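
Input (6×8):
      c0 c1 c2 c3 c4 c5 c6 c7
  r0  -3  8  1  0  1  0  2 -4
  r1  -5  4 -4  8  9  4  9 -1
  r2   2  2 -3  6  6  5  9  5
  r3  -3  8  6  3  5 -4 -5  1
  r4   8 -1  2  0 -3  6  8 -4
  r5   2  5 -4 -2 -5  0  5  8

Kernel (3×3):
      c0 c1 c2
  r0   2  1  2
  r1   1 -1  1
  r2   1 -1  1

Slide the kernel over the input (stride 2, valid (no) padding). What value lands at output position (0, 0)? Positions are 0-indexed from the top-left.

The receptive field on the input at this output position is [-3 8 1 / -5 4 -4 / 2 2 -3]. Elementwise product with the kernel and sum: -3·2 + 8·1 + 1·2 + -5·1 + 4·-1 + -4·1 + 2·1 + 2·-1 + -3·1.

-12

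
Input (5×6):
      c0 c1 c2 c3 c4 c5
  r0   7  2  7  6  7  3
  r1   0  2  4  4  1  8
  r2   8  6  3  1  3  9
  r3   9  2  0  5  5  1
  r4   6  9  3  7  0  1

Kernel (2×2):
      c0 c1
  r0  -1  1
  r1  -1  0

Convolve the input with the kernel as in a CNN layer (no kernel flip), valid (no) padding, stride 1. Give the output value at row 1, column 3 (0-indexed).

The receptive field on the input at this output position is [4 1 / 1 3]. Elementwise product with the kernel and sum: 4·-1 + 1·1 + 1·-1.

-4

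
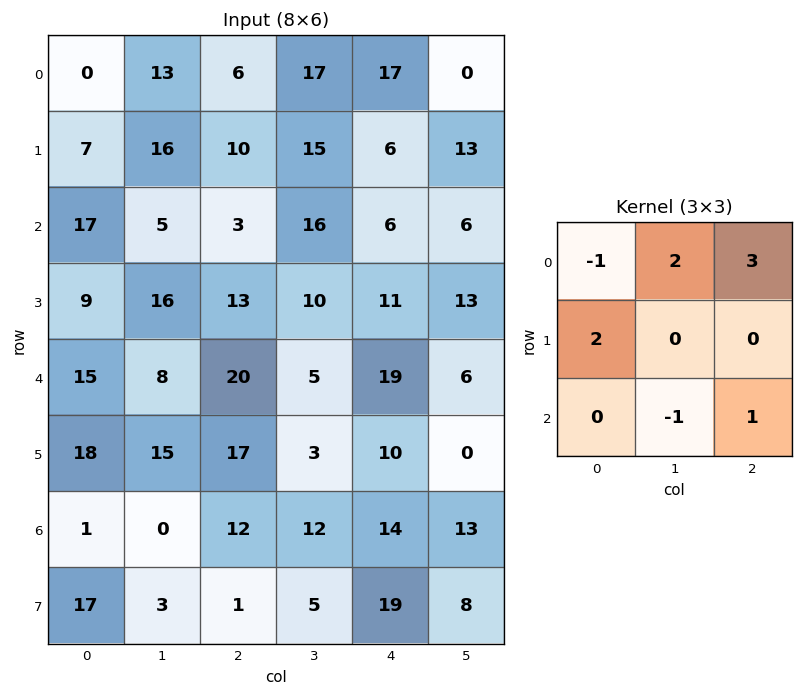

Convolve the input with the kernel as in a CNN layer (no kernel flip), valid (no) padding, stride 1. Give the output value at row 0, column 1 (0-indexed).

The receptive field on the input at this output position is [13 6 17 / 16 10 15 / 5 3 16]. Elementwise product with the kernel and sum: 13·-1 + 6·2 + 17·3 + 16·2 + 3·-1 + 16·1.

95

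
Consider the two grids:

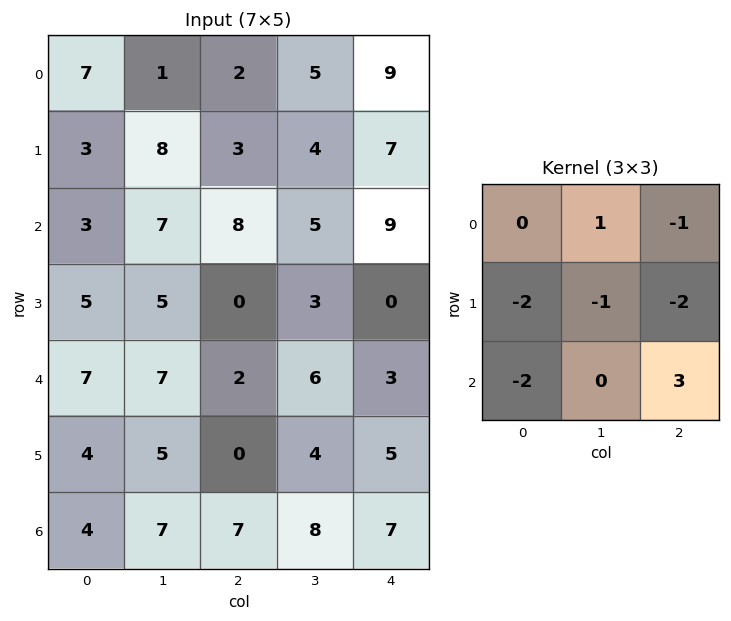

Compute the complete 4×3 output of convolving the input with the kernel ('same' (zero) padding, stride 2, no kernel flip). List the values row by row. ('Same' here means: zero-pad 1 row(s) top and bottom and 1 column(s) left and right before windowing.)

Output[0,0]: The receptive field on the zero-padded input at this output position is [0 0 0 / 0 7 1 / 0 3 8]. Elementwise product with the kernel and sum: 0·1 + 0·-1 + 0·-2 + 7·-1 + 1·-2 + 0·-2 + 8·3.
Output[0,1]: The receptive field on the zero-padded input at this output position is [0 0 0 / 1 2 5 / 8 3 4]. Elementwise product with the kernel and sum: 0·1 + 0·-1 + 1·-2 + 2·-1 + 5·-2 + 8·-2 + 4·3.

15 -18 -27
-7 -34 -18
-6 -29 -23
-19 -41 -18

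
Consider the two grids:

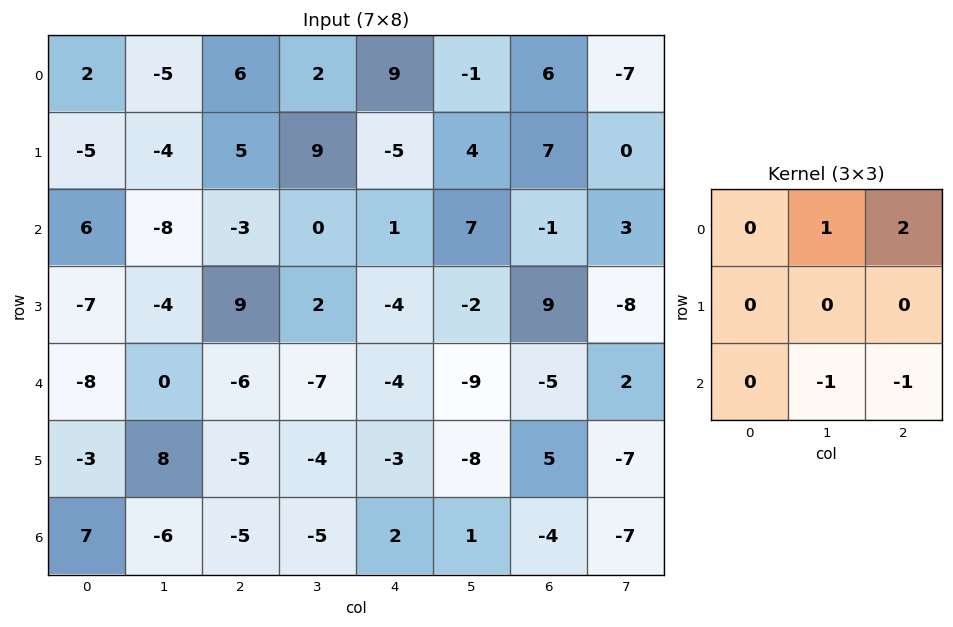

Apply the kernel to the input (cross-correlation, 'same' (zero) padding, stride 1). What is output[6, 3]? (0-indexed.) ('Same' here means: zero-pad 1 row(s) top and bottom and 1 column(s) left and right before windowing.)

The receptive field on the zero-padded input at this output position is [-5 -4 -3 / -5 -5 2 / 0 0 0]. Elementwise product with the kernel and sum: -4·1 + -3·2 + 0·-1 + 0·-1.

-10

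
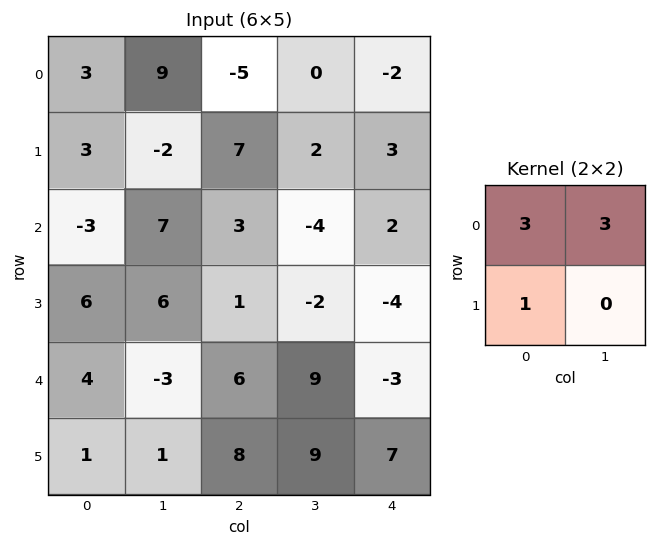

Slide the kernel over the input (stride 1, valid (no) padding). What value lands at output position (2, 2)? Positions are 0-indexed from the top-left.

The receptive field on the input at this output position is [3 -4 / 1 -2]. Elementwise product with the kernel and sum: 3·3 + -4·3 + 1·1.

-2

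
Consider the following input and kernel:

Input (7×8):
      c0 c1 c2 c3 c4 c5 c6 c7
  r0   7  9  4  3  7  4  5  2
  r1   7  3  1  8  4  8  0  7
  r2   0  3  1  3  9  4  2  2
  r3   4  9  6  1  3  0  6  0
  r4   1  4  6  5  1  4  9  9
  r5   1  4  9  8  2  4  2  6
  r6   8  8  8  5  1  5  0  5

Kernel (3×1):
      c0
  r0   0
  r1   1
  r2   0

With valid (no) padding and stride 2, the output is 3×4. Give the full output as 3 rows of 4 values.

Output[0,0]: The receptive field on the input at this output position is [7 / 7 / 0]. Elementwise product with the kernel and sum: 7·1.
Output[0,1]: The receptive field on the input at this output position is [4 / 1 / 1]. Elementwise product with the kernel and sum: 1·1.

7 1 4 0
4 6 3 6
1 9 2 2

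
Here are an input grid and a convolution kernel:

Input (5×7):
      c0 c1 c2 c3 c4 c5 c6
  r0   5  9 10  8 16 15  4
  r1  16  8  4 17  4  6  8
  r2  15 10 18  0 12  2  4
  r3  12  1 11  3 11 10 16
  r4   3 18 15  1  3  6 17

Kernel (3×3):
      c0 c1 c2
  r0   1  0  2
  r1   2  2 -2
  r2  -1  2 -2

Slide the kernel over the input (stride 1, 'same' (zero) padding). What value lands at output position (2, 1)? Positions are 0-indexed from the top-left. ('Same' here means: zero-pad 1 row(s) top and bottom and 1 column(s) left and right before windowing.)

The receptive field on the zero-padded input at this output position is [16 8 4 / 15 10 18 / 12 1 11]. Elementwise product with the kernel and sum: 16·1 + 4·2 + 15·2 + 10·2 + 18·-2 + 12·-1 + 1·2 + 11·-2.

6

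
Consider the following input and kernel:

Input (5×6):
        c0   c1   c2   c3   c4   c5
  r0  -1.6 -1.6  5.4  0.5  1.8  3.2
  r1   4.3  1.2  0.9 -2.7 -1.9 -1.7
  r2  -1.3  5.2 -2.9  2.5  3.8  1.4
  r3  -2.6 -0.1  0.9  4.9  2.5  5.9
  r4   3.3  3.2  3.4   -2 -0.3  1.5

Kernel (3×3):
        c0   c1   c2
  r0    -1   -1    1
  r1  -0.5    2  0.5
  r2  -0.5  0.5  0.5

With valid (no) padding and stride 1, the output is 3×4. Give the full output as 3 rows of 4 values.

11.1 -6.25 -6.3 -1.05
6.7 -9 11.5 11.7
-3.6 3.6 11.95 2.2

Output[0,0]: The receptive field on the input at this output position is [-1.6 -1.6 5.4 / 4.3 1.2 0.9 / -1.3 5.2 -2.9]. Elementwise product with the kernel and sum: -1.6·-1 + -1.6·-1 + 5.4·1 + 4.3·-0.5 + 1.2·2 + 0.9·0.5 + -1.3·-0.5 + 5.2·0.5 + -2.9·0.5.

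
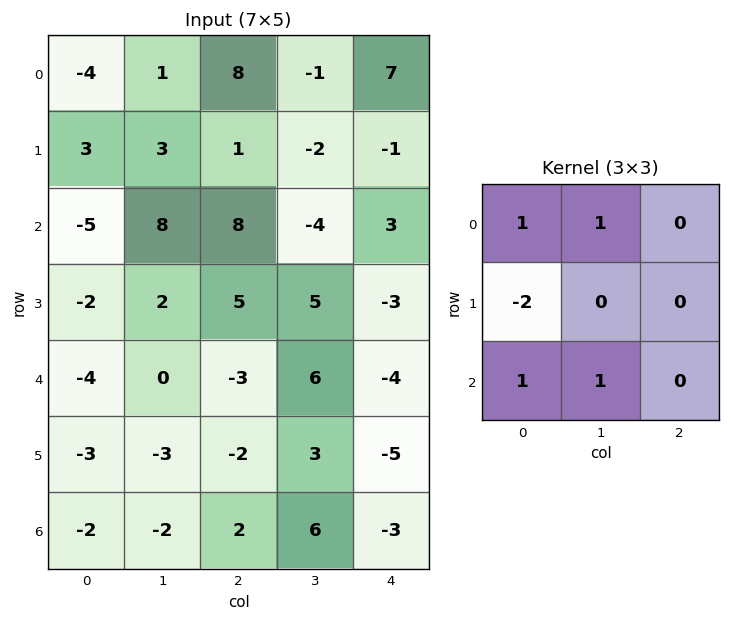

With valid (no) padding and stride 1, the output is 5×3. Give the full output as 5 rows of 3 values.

Output[0,0]: The receptive field on the input at this output position is [-4 1 8 / 3 3 1 / -5 8 8]. Elementwise product with the kernel and sum: -4·1 + 1·1 + 3·-2 + -5·1 + 8·1.

-6 19 9
16 -5 -7
3 9 -3
2 2 17
-2 3 15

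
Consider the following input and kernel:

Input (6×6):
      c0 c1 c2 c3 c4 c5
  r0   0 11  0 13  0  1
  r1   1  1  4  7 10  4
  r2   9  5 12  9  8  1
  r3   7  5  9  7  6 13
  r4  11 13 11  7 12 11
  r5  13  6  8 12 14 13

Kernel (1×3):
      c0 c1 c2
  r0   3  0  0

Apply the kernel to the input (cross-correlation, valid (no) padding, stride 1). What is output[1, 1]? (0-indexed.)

The receptive field on the input at this output position is [1 4 7]. Elementwise product with the kernel and sum: 1·3.

3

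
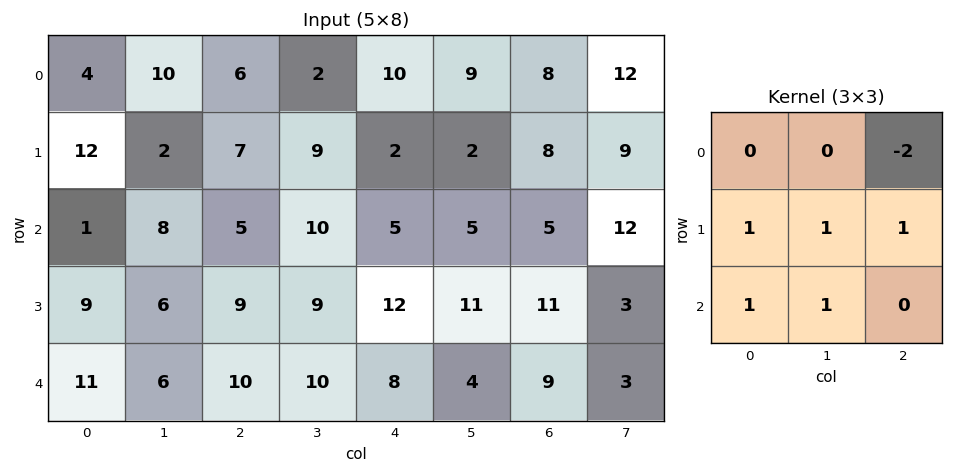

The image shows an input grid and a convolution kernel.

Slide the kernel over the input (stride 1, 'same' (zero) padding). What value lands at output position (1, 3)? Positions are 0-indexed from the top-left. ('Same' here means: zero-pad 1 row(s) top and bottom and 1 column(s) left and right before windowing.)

13

The receptive field on the zero-padded input at this output position is [6 2 10 / 7 9 2 / 5 10 5]. Elementwise product with the kernel and sum: 10·-2 + 7·1 + 9·1 + 2·1 + 5·1 + 10·1.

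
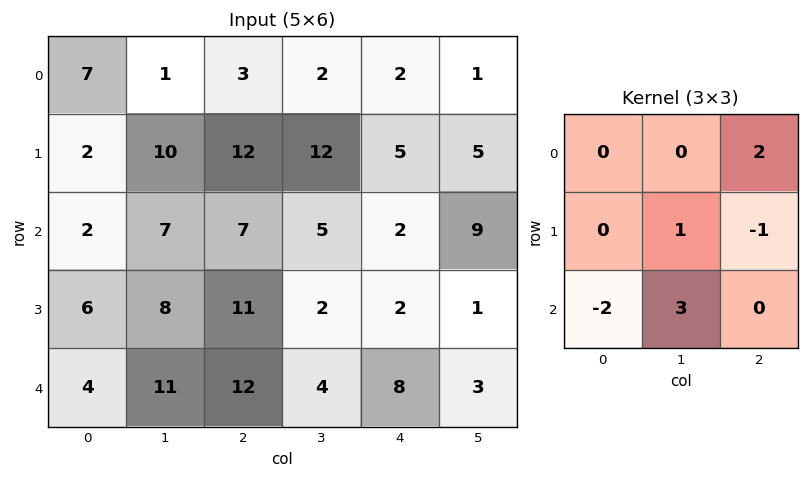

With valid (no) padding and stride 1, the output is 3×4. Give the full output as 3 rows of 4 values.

21 11 12 -2
36 43 -3 5
36 33 -8 35

Output[0,0]: The receptive field on the input at this output position is [7 1 3 / 2 10 12 / 2 7 7]. Elementwise product with the kernel and sum: 3·2 + 10·1 + 12·-1 + 2·-2 + 7·3.
Output[0,1]: The receptive field on the input at this output position is [1 3 2 / 10 12 12 / 7 7 5]. Elementwise product with the kernel and sum: 2·2 + 12·1 + 12·-1 + 7·-2 + 7·3.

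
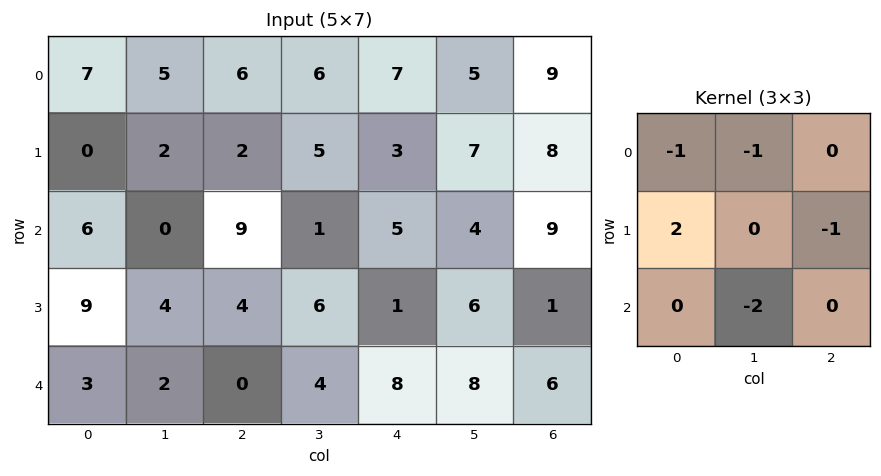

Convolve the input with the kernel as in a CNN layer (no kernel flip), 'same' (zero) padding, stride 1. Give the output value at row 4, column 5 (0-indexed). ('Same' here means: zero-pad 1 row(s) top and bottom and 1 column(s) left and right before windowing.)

3

The receptive field on the zero-padded input at this output position is [1 6 1 / 8 8 6 / 0 0 0]. Elementwise product with the kernel and sum: 1·-1 + 6·-1 + 8·2 + 6·-1 + 0·-2.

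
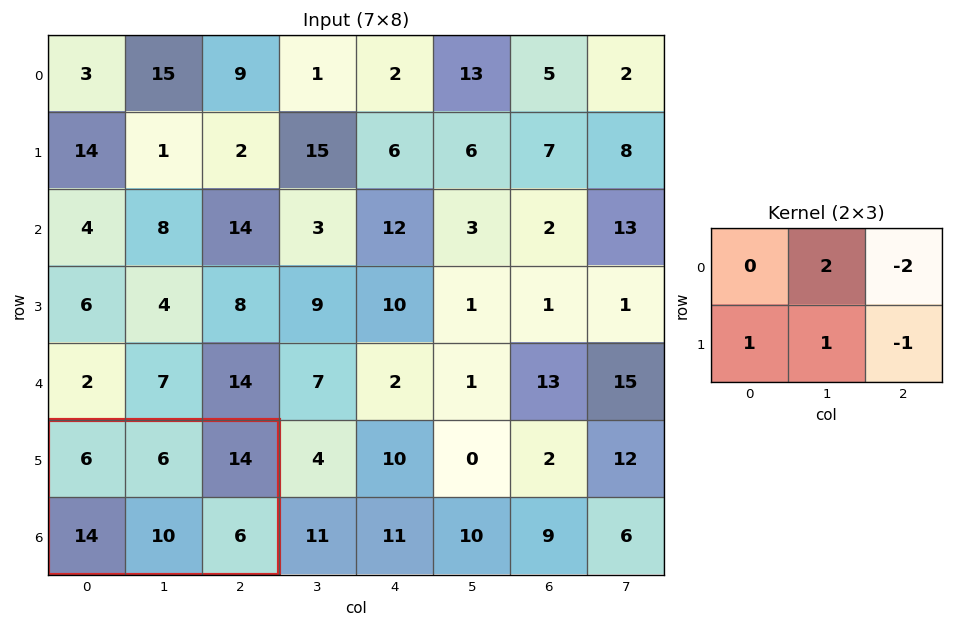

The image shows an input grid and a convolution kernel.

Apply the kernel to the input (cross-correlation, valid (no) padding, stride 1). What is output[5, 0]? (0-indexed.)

2

The receptive field on the input at this output position is [6 6 14 / 14 10 6]. Elementwise product with the kernel and sum: 6·2 + 14·-2 + 14·1 + 10·1 + 6·-1.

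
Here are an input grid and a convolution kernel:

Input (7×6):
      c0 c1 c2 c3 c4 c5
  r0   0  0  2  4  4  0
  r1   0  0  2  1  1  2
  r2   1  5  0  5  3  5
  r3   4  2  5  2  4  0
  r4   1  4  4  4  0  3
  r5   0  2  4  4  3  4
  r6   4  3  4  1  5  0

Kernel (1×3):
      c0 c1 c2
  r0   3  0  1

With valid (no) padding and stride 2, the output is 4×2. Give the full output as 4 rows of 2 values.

Output[0,0]: The receptive field on the input at this output position is [0 0 2]. Elementwise product with the kernel and sum: 0·3 + 2·1.
Output[0,1]: The receptive field on the input at this output position is [2 4 4]. Elementwise product with the kernel and sum: 2·3 + 4·1.

2 10
3 3
7 12
16 17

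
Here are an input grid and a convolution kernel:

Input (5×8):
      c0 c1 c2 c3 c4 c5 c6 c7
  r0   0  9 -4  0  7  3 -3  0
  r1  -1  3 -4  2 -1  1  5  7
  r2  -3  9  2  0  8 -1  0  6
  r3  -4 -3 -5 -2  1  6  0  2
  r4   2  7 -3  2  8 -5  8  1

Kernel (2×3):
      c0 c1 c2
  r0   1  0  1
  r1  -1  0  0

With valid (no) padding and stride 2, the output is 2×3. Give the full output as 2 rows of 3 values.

Output[0,0]: The receptive field on the input at this output position is [0 9 -4 / -1 3 -4]. Elementwise product with the kernel and sum: 0·1 + -4·1 + -1·-1.

-3 7 5
3 15 7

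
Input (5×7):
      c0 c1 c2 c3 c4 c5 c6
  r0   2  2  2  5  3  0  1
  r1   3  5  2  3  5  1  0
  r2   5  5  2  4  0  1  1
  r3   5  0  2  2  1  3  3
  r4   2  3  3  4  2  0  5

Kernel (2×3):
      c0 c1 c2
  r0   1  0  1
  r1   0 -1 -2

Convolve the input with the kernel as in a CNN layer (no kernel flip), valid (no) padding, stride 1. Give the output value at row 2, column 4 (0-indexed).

The receptive field on the input at this output position is [0 1 1 / 1 3 3]. Elementwise product with the kernel and sum: 0·1 + 1·1 + 3·-1 + 3·-2.

-8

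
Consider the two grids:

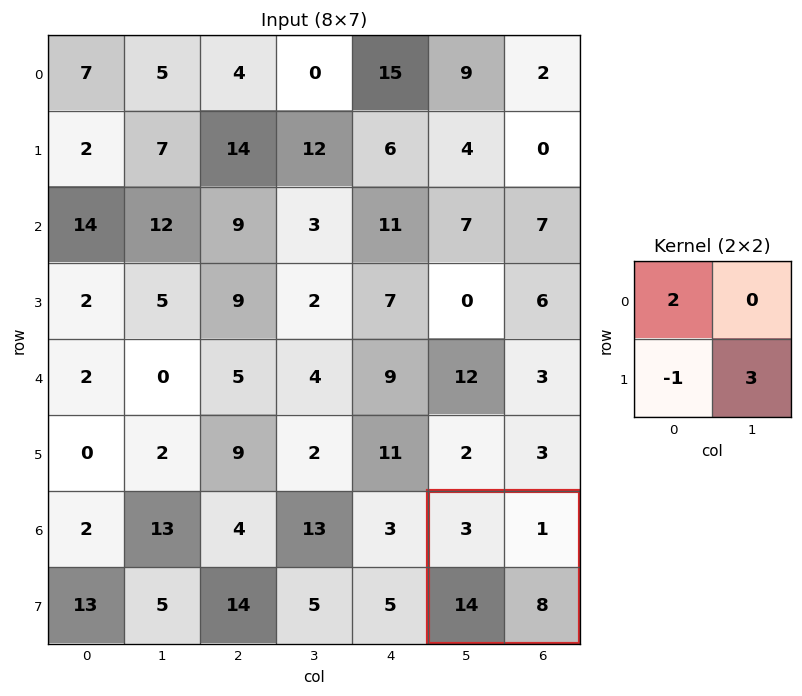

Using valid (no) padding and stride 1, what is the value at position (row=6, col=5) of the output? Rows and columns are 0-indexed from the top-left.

16

The receptive field on the input at this output position is [3 1 / 14 8]. Elementwise product with the kernel and sum: 3·2 + 14·-1 + 8·3.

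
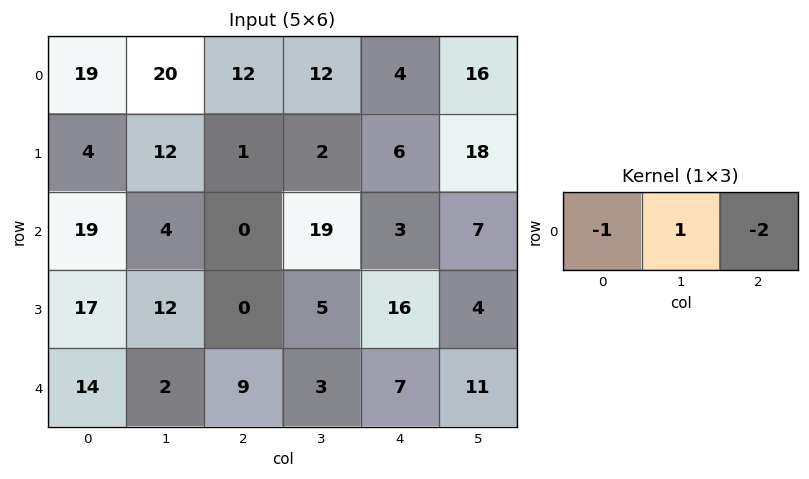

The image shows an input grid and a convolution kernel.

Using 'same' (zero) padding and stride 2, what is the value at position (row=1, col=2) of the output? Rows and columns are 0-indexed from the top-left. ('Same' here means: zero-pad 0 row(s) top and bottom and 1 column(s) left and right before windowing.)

-30

The receptive field on the zero-padded input at this output position is [19 3 7]. Elementwise product with the kernel and sum: 19·-1 + 3·1 + 7·-2.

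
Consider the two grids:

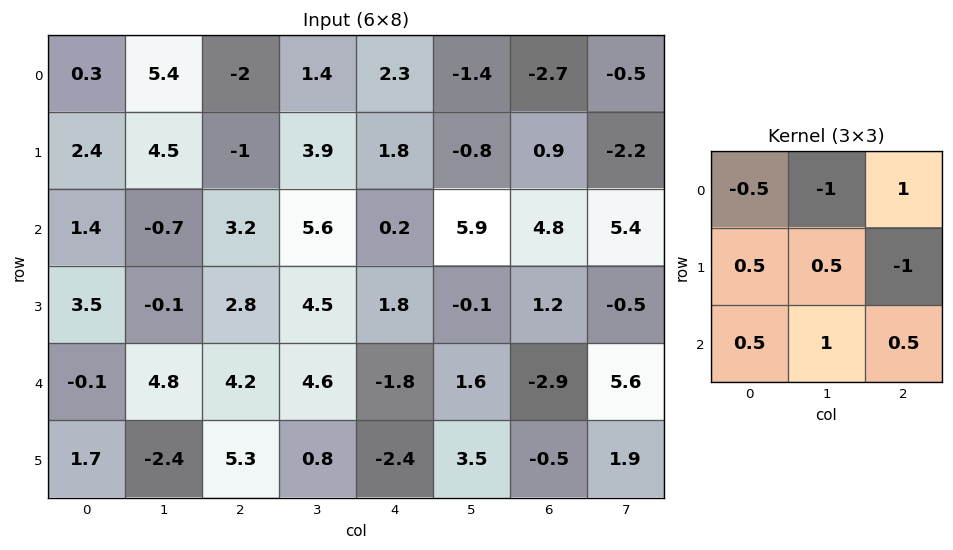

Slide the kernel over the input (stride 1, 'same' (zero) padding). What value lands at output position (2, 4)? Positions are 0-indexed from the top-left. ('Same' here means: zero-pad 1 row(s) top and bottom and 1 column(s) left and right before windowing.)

-3.55

The receptive field on the zero-padded input at this output position is [3.9 1.8 -0.8 / 5.6 0.2 5.9 / 4.5 1.8 -0.1]. Elementwise product with the kernel and sum: 3.9·-0.5 + 1.8·-1 + -0.8·1 + 5.6·0.5 + 0.2·0.5 + 5.9·-1 + 4.5·0.5 + 1.8·1 + -0.1·0.5.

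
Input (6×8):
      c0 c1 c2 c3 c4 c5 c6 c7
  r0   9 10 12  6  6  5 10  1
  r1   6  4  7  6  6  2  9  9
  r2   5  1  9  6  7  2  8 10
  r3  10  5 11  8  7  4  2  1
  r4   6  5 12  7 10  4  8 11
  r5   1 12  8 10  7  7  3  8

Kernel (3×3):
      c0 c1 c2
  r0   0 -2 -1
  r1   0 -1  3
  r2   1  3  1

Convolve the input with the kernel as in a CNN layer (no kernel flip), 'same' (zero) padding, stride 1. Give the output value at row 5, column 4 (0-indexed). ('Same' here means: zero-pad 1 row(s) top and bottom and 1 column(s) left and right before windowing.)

-10

The receptive field on the zero-padded input at this output position is [7 10 4 / 10 7 7 / 0 0 0]. Elementwise product with the kernel and sum: 10·-2 + 4·-1 + 7·-1 + 7·3 + 0·1 + 0·3 + 0·1.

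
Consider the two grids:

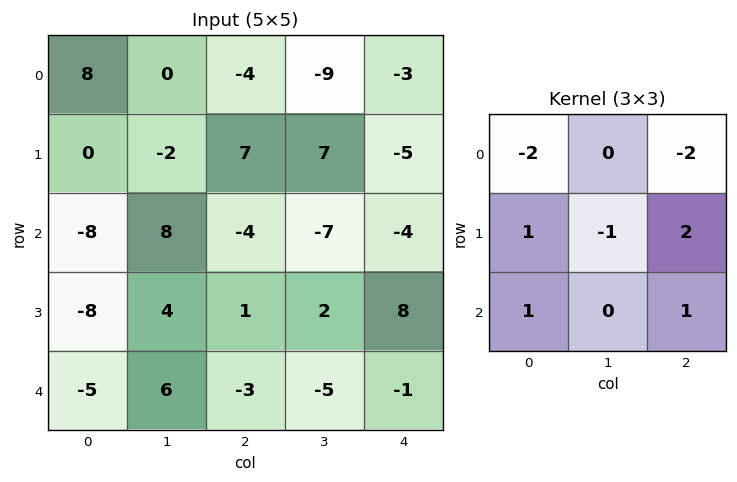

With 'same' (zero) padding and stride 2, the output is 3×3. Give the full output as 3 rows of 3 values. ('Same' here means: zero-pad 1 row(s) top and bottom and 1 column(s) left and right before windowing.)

Output[0,0]: The receptive field on the zero-padded input at this output position is [0 0 0 / 0 8 0 / 0 0 -2]. Elementwise product with the kernel and sum: 0·-2 + 0·-2 + 0·1 + 8·-1 + 0·2 + 0·1 + -2·1.

-10 -9 1
32 -6 -15
9 -13 -8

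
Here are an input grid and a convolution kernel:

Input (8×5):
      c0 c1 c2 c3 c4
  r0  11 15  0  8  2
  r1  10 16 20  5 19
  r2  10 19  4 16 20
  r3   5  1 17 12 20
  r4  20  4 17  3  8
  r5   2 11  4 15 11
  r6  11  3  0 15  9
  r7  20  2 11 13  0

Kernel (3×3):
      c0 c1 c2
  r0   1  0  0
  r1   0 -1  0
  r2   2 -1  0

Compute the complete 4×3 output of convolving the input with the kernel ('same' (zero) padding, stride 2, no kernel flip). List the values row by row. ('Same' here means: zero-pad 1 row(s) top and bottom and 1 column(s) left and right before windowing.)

Output[0,0]: The receptive field on the zero-padded input at this output position is [0 0 0 / 0 11 15 / 0 10 16]. Elementwise product with the kernel and sum: 0·1 + 11·-1 + 0·2 + 10·-1.
Output[0,1]: The receptive field on the zero-padded input at this output position is [0 0 0 / 15 0 8 / 16 20 5]. Elementwise product with the kernel and sum: 0·1 + 0·-1 + 16·2 + 20·-1.

-21 12 -11
-15 -3 -11
-22 2 23
-31 4 32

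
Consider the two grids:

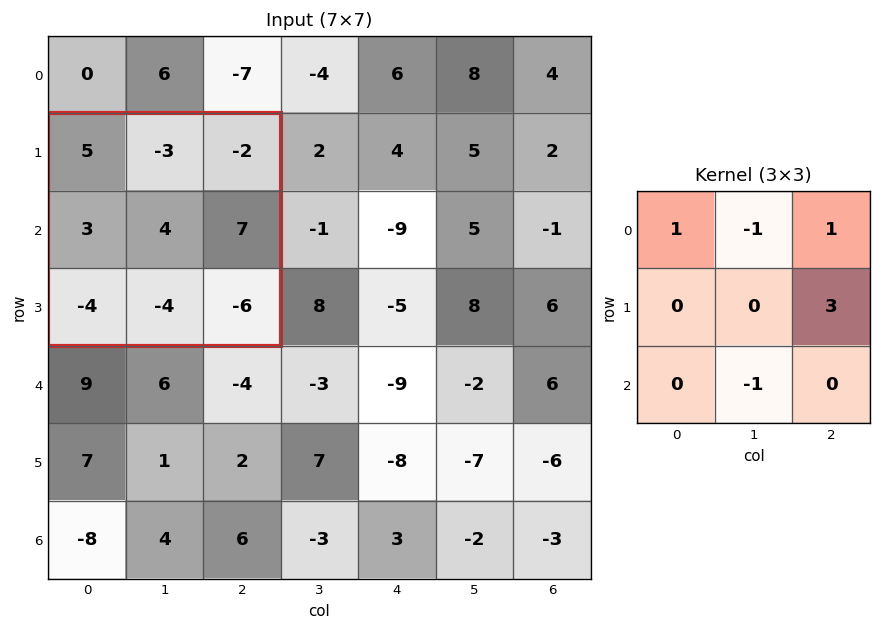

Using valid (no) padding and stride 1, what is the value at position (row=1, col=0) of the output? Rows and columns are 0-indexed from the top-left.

The receptive field on the input at this output position is [5 -3 -2 / 3 4 7 / -4 -4 -6]. Elementwise product with the kernel and sum: 5·1 + -3·-1 + -2·1 + 7·3 + -4·-1.

31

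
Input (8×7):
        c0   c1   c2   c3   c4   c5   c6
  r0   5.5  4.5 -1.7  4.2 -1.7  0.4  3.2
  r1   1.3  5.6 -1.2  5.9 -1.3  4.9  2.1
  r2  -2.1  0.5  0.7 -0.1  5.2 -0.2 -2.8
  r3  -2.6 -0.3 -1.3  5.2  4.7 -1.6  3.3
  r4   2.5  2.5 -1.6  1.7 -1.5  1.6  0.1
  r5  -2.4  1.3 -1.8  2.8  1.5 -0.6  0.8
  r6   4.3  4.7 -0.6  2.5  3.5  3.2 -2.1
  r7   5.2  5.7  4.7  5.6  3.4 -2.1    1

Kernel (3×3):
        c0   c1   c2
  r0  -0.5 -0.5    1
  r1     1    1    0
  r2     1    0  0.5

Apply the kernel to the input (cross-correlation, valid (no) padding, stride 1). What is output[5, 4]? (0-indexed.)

The receptive field on the input at this output position is [1.5 -0.6 0.8 / 3.5 3.2 -2.1 / 3.4 -2.1 1]. Elementwise product with the kernel and sum: 1.5·-0.5 + -0.6·-0.5 + 0.8·1 + 3.5·1 + 3.2·1 + 3.4·1 + 1·0.5.

10.95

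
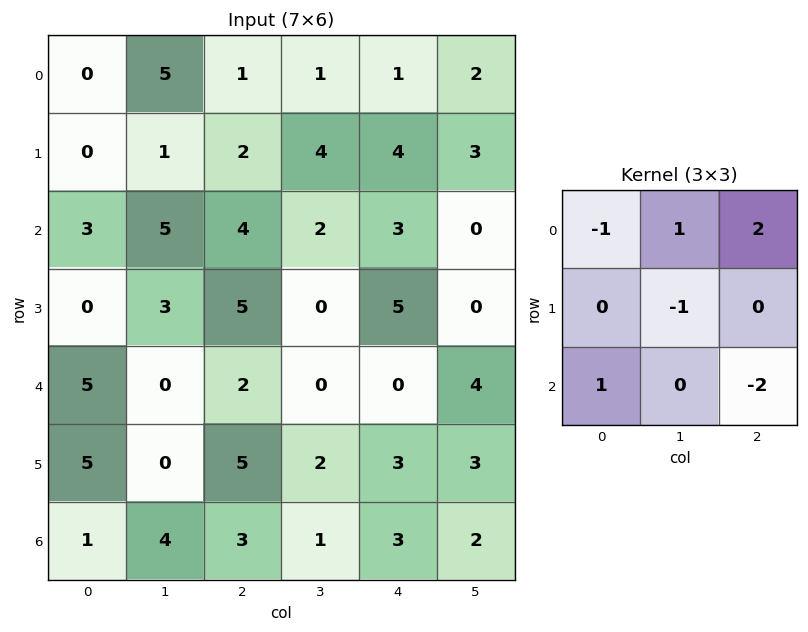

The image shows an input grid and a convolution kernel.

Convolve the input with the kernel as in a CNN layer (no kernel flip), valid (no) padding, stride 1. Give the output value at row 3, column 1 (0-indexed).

-4

The receptive field on the input at this output position is [3 5 0 / 0 2 0 / 0 5 2]. Elementwise product with the kernel and sum: 3·-1 + 5·1 + 0·2 + 2·-1 + 0·1 + 2·-2.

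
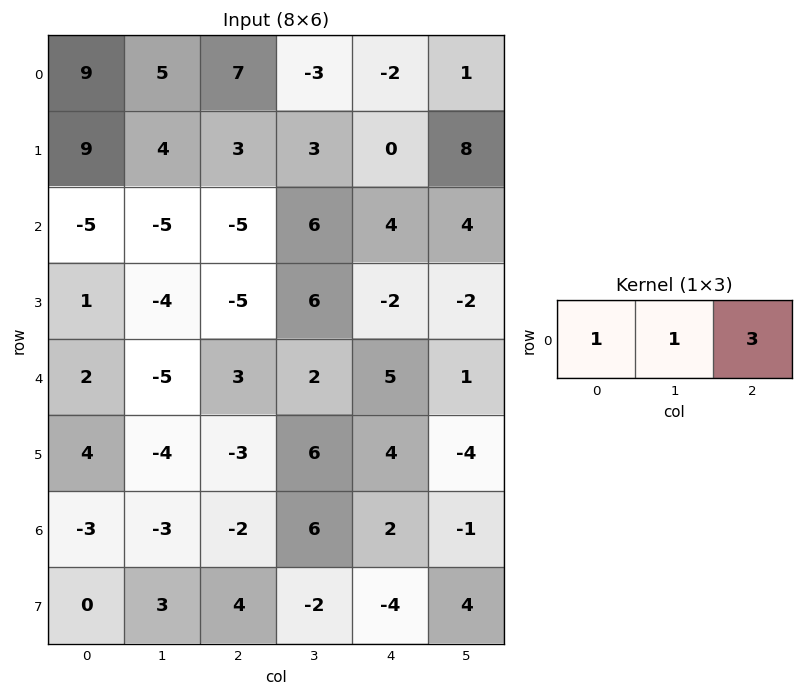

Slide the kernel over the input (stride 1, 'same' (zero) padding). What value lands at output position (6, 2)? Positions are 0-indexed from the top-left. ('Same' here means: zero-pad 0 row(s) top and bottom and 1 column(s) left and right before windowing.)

13

The receptive field on the zero-padded input at this output position is [-3 -2 6]. Elementwise product with the kernel and sum: -3·1 + -2·1 + 6·3.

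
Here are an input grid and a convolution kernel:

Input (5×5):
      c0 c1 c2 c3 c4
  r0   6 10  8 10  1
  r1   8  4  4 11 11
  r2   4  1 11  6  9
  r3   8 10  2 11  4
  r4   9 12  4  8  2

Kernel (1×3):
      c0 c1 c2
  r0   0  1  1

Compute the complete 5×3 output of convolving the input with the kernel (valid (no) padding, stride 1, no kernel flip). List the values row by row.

18 18 11
8 15 22
12 17 15
12 13 15
16 12 10

Output[0,0]: The receptive field on the input at this output position is [6 10 8]. Elementwise product with the kernel and sum: 10·1 + 8·1.
Output[0,1]: The receptive field on the input at this output position is [10 8 10]. Elementwise product with the kernel and sum: 8·1 + 10·1.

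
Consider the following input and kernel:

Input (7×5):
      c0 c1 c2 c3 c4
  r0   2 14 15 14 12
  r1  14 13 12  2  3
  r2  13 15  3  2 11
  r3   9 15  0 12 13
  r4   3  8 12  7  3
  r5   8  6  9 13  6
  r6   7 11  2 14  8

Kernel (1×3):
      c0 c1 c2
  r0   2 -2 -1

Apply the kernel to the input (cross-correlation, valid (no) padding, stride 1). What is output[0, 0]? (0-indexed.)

-39

The receptive field on the input at this output position is [2 14 15]. Elementwise product with the kernel and sum: 2·2 + 14·-2 + 15·-1.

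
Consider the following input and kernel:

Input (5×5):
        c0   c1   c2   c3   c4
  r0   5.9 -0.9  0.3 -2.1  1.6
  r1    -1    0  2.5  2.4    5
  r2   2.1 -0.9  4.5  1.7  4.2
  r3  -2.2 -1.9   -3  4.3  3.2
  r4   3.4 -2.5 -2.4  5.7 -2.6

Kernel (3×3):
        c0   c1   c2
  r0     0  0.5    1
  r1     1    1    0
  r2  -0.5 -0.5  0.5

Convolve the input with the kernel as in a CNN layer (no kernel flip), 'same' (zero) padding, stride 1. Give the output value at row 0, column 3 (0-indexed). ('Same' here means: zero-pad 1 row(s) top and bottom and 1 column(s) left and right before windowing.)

The receptive field on the zero-padded input at this output position is [0 0 0 / 0.3 -2.1 1.6 / 2.5 2.4 5]. Elementwise product with the kernel and sum: 0·0.5 + 0·1 + 0.3·1 + -2.1·1 + 2.5·-0.5 + 2.4·-0.5 + 5·0.5.

-1.75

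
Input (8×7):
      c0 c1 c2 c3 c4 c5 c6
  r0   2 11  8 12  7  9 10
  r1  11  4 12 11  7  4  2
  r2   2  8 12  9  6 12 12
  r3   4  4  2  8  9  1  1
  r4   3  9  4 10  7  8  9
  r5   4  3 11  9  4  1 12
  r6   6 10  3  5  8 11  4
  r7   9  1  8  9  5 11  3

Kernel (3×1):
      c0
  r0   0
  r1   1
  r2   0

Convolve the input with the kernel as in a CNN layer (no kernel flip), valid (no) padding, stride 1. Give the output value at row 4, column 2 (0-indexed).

11

The receptive field on the input at this output position is [4 / 11 / 3]. Elementwise product with the kernel and sum: 11·1.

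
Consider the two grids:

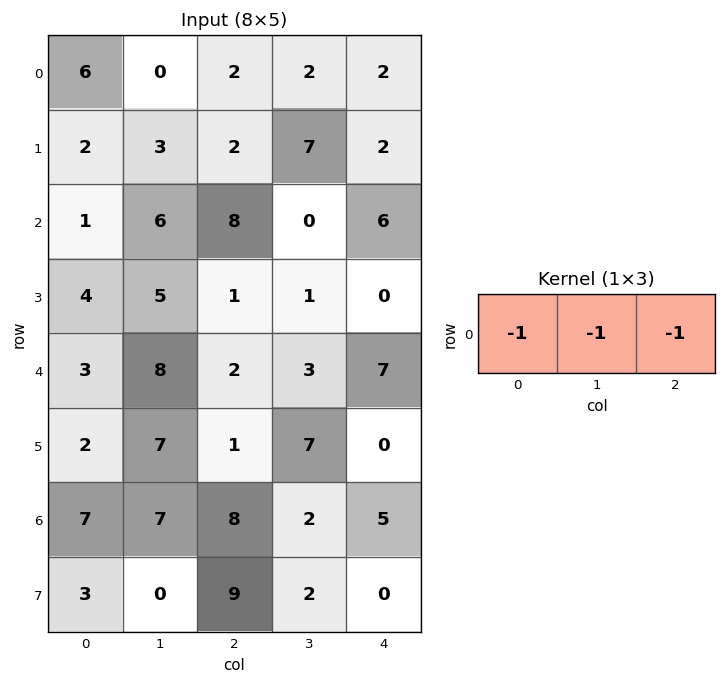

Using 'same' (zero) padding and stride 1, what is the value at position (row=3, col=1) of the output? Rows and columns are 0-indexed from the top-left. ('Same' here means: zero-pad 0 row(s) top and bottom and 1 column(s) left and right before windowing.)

-10

The receptive field on the zero-padded input at this output position is [4 5 1]. Elementwise product with the kernel and sum: 4·-1 + 5·-1 + 1·-1.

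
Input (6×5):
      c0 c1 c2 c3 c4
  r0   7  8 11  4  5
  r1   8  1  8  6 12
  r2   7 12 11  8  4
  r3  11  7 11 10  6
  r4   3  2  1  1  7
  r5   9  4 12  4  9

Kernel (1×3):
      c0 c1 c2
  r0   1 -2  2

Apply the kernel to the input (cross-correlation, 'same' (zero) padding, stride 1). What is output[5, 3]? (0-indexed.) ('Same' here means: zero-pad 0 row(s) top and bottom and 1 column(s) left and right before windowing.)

22

The receptive field on the zero-padded input at this output position is [12 4 9]. Elementwise product with the kernel and sum: 12·1 + 4·-2 + 9·2.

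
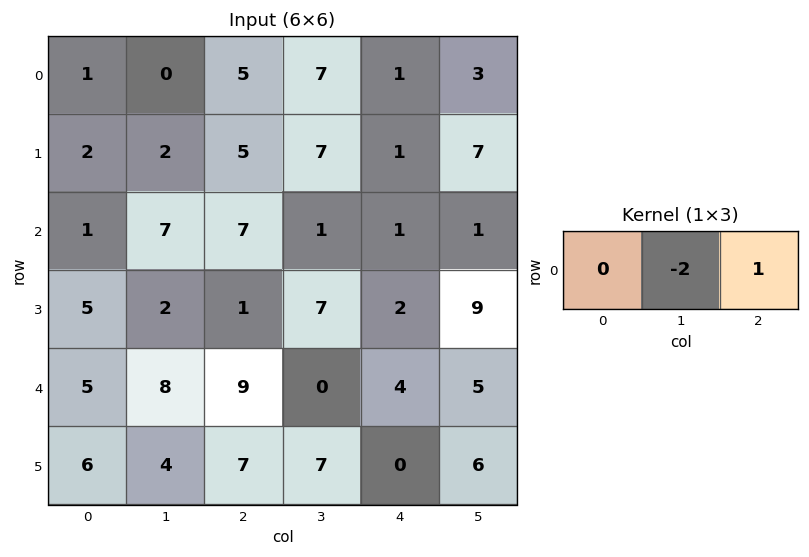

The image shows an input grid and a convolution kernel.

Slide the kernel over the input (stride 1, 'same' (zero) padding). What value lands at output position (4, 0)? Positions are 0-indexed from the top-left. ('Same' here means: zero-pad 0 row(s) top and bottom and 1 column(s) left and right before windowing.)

-2

The receptive field on the zero-padded input at this output position is [0 5 8]. Elementwise product with the kernel and sum: 5·-2 + 8·1.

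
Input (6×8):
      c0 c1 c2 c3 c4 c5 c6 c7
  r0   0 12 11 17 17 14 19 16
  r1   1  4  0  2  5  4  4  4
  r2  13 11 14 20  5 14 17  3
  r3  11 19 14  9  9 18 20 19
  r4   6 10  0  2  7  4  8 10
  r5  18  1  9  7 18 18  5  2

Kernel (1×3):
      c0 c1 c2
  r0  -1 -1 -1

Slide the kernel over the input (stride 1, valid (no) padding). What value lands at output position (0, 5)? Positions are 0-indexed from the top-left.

-49

The receptive field on the input at this output position is [14 19 16]. Elementwise product with the kernel and sum: 14·-1 + 19·-1 + 16·-1.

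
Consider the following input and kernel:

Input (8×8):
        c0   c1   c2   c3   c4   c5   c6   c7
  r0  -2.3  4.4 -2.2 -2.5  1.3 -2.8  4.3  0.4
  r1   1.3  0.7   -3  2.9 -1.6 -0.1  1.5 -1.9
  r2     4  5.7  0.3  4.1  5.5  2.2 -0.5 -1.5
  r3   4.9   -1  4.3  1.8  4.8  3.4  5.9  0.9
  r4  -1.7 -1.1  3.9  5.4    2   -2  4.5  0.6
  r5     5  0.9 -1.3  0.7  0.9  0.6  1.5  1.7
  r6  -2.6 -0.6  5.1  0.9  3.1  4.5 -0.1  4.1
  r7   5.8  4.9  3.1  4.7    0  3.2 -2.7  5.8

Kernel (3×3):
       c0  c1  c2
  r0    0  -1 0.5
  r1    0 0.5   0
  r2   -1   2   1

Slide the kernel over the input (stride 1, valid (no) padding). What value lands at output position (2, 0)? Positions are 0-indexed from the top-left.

The receptive field on the input at this output position is [4 5.7 0.3 / 4.9 -1 4.3 / -1.7 -1.1 3.9]. Elementwise product with the kernel and sum: 5.7·-1 + 0.3·0.5 + -1·0.5 + -1.7·-1 + -1.1·2 + 3.9·1.

-2.65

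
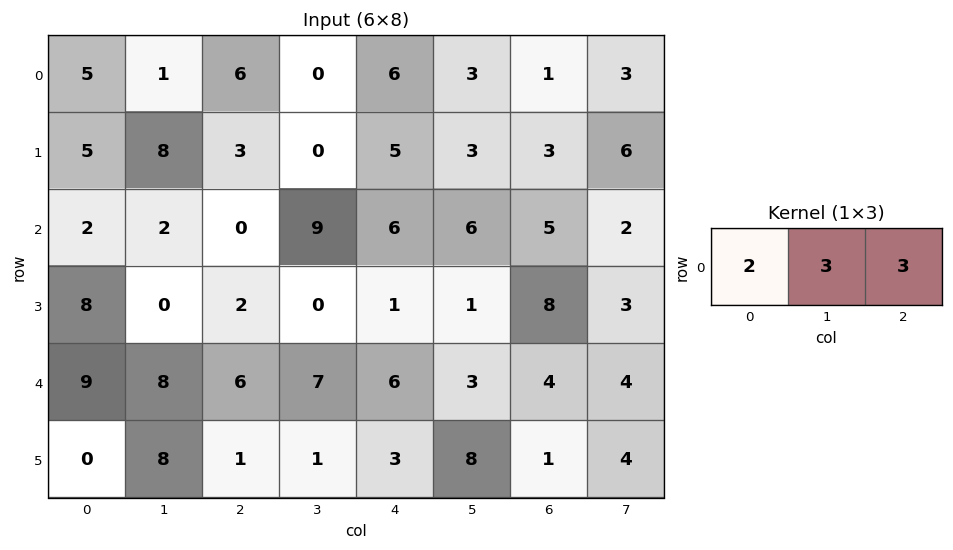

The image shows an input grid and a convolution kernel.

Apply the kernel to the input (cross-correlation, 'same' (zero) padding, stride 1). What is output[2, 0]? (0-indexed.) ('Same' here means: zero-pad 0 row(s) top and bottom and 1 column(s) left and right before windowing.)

12

The receptive field on the zero-padded input at this output position is [0 2 2]. Elementwise product with the kernel and sum: 0·2 + 2·3 + 2·3.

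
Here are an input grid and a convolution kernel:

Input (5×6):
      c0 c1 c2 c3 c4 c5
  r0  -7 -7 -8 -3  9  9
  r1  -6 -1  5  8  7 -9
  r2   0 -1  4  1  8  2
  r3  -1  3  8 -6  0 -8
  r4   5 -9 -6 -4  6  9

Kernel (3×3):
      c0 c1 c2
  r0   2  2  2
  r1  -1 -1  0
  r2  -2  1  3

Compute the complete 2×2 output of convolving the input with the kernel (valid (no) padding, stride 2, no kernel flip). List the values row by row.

-26 0
-33 50

Output[0,0]: The receptive field on the input at this output position is [-7 -7 -8 / -6 -1 5 / 0 -1 4]. Elementwise product with the kernel and sum: -7·2 + -7·2 + -8·2 + -6·-1 + -1·-1 + 0·-2 + -1·1 + 4·3.
Output[0,1]: The receptive field on the input at this output position is [-8 -3 9 / 5 8 7 / 4 1 8]. Elementwise product with the kernel and sum: -8·2 + -3·2 + 9·2 + 5·-1 + 8·-1 + 4·-2 + 1·1 + 8·3.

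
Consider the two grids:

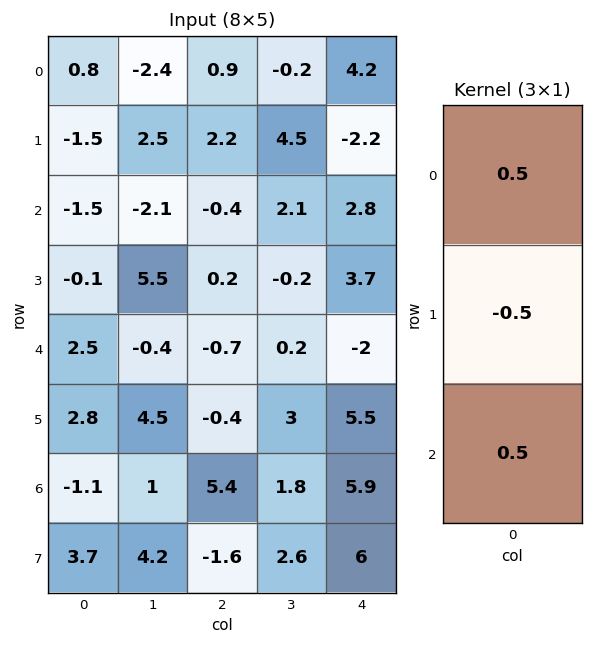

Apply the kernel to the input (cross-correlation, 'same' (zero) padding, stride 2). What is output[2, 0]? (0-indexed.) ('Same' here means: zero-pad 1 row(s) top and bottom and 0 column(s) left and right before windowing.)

0.1

The receptive field on the zero-padded input at this output position is [-0.1 / 2.5 / 2.8]. Elementwise product with the kernel and sum: -0.1·0.5 + 2.5·-0.5 + 2.8·0.5.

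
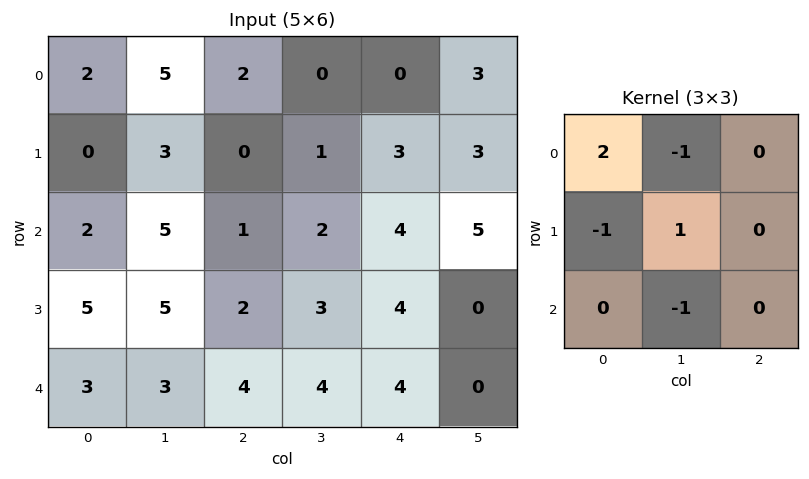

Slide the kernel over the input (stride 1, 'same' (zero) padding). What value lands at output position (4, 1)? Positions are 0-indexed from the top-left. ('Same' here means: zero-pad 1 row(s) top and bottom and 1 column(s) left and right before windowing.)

5

The receptive field on the zero-padded input at this output position is [5 5 2 / 3 3 4 / 0 0 0]. Elementwise product with the kernel and sum: 5·2 + 5·-1 + 3·-1 + 3·1 + 0·-1.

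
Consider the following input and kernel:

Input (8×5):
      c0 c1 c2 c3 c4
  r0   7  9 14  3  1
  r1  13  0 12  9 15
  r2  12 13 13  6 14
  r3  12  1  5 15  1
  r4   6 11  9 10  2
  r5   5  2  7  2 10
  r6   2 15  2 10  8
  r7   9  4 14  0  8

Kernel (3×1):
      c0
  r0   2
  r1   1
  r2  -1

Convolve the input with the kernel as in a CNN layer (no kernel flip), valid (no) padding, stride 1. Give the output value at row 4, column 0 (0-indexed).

The receptive field on the input at this output position is [6 / 5 / 2]. Elementwise product with the kernel and sum: 6·2 + 5·1 + 2·-1.

15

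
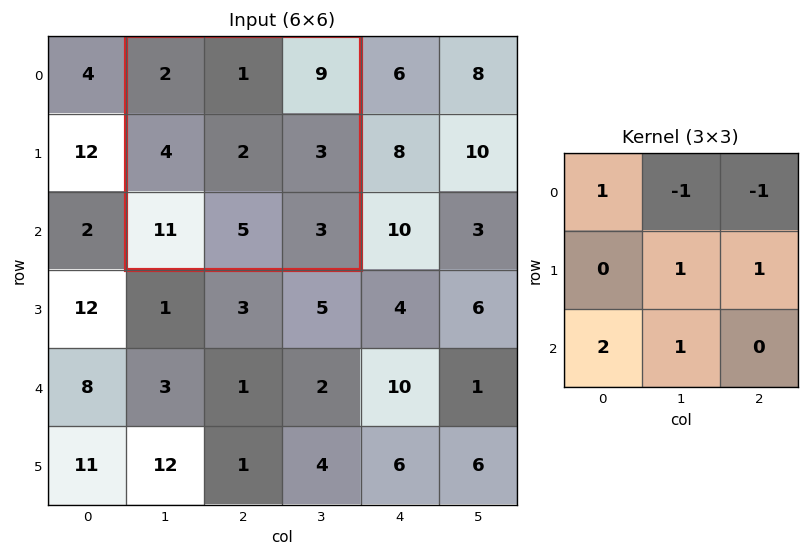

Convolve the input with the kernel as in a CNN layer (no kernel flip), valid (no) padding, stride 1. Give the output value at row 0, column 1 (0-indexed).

The receptive field on the input at this output position is [2 1 9 / 4 2 3 / 11 5 3]. Elementwise product with the kernel and sum: 2·1 + 1·-1 + 9·-1 + 2·1 + 3·1 + 11·2 + 5·1.

24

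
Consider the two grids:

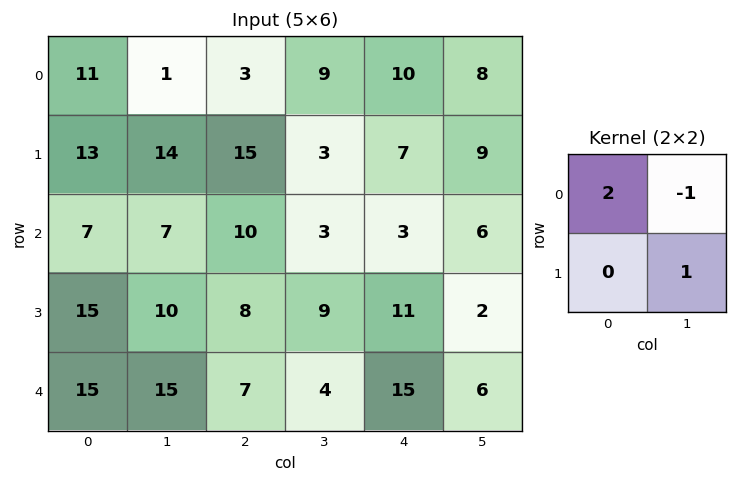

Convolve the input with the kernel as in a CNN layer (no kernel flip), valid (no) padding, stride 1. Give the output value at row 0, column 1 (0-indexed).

14

The receptive field on the input at this output position is [1 3 / 14 15]. Elementwise product with the kernel and sum: 1·2 + 3·-1 + 15·1.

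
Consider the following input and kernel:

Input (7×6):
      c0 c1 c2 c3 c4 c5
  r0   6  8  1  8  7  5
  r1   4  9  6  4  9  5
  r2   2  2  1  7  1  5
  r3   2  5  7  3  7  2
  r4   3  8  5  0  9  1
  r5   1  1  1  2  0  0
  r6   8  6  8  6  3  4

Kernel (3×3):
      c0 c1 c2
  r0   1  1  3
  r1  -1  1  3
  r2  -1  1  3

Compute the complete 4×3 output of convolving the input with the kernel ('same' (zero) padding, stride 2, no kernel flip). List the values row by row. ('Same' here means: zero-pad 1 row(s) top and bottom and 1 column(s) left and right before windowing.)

Output[0,0]: The receptive field on the zero-padded input at this output position is [0 0 0 / 0 6 8 / 0 4 9]. Elementwise product with the kernel and sum: 0·1 + 0·1 + 0·3 + 0·-1 + 6·1 + 8·3 + 0·-1 + 4·1 + 9·3.
Output[0,1]: The receptive field on the zero-padded input at this output position is [0 0 0 / 8 1 8 / 9 6 4]. Elementwise product with the kernel and sum: 0·1 + 0·1 + 0·3 + 8·-1 + 1·1 + 8·3 + 9·-1 + 6·1 + 4·3.

61 26 34
56 58 47
48 24 26
30 28 11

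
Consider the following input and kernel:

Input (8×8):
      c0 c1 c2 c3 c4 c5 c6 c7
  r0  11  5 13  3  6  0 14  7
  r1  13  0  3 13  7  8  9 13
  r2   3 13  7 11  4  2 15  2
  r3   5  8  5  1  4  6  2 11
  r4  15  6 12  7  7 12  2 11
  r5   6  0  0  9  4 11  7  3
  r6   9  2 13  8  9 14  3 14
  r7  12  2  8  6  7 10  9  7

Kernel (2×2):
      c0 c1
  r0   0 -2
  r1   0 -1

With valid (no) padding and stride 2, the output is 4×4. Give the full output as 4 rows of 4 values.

-10 -19 -8 -27
-34 -23 -10 -15
-12 -23 -35 -25
-6 -22 -38 -35

Output[0,0]: The receptive field on the input at this output position is [11 5 / 13 0]. Elementwise product with the kernel and sum: 5·-2 + 0·-1.
Output[0,1]: The receptive field on the input at this output position is [13 3 / 3 13]. Elementwise product with the kernel and sum: 3·-2 + 13·-1.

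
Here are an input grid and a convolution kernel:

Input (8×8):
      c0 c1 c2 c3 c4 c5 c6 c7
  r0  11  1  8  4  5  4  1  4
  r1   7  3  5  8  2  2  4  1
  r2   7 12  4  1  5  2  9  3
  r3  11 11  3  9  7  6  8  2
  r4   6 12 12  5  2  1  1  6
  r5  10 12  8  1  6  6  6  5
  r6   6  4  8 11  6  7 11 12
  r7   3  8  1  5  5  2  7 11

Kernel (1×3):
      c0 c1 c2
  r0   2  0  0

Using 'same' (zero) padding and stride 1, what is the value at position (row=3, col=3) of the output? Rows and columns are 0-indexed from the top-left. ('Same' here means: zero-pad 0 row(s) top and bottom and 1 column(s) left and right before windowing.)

6

The receptive field on the zero-padded input at this output position is [3 9 7]. Elementwise product with the kernel and sum: 3·2.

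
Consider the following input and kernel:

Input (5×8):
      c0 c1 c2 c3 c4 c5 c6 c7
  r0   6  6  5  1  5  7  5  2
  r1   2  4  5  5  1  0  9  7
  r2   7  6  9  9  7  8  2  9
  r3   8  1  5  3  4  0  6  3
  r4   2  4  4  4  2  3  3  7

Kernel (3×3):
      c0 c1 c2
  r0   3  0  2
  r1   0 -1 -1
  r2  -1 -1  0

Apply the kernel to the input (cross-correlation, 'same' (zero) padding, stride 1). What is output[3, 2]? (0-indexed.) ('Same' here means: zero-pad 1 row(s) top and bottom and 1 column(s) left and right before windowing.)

The receptive field on the zero-padded input at this output position is [6 9 9 / 1 5 3 / 4 4 4]. Elementwise product with the kernel and sum: 6·3 + 9·2 + 5·-1 + 3·-1 + 4·-1 + 4·-1.

20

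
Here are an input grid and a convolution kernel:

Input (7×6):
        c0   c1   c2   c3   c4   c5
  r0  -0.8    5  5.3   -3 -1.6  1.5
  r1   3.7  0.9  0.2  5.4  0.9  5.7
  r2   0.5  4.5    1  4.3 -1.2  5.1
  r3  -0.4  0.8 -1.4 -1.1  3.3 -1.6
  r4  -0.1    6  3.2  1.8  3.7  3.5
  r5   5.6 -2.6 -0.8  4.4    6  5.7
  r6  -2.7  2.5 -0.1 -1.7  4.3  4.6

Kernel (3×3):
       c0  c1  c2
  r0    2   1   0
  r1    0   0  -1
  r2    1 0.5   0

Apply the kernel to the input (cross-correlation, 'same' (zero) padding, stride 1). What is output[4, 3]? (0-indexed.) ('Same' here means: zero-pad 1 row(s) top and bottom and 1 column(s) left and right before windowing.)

-6.2

The receptive field on the zero-padded input at this output position is [-1.4 -1.1 3.3 / 3.2 1.8 3.7 / -0.8 4.4 6]. Elementwise product with the kernel and sum: -1.4·2 + -1.1·1 + 3.7·-1 + -0.8·1 + 4.4·0.5.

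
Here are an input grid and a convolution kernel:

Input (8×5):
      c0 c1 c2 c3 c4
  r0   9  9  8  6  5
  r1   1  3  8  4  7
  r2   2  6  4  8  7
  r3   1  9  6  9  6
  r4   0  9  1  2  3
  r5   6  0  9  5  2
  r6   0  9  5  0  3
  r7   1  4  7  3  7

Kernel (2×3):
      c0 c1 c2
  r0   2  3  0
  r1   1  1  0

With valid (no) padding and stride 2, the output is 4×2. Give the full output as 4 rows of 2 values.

Output[0,0]: The receptive field on the input at this output position is [9 9 8 / 1 3 8]. Elementwise product with the kernel and sum: 9·2 + 9·3 + 1·1 + 3·1.
Output[0,1]: The receptive field on the input at this output position is [8 6 5 / 8 4 7]. Elementwise product with the kernel and sum: 8·2 + 6·3 + 8·1 + 4·1.

49 46
32 47
33 22
32 20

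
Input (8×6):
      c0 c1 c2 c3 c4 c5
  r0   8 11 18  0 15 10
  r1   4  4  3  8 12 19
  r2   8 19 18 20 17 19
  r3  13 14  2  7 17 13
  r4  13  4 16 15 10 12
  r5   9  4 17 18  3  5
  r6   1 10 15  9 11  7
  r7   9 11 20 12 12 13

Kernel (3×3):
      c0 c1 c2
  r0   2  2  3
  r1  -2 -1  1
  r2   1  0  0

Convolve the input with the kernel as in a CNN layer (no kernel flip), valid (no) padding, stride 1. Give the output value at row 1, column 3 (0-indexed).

66

The receptive field on the input at this output position is [8 12 19 / 20 17 19 / 7 17 13]. Elementwise product with the kernel and sum: 8·2 + 12·2 + 19·3 + 20·-2 + 17·-1 + 19·1 + 7·1.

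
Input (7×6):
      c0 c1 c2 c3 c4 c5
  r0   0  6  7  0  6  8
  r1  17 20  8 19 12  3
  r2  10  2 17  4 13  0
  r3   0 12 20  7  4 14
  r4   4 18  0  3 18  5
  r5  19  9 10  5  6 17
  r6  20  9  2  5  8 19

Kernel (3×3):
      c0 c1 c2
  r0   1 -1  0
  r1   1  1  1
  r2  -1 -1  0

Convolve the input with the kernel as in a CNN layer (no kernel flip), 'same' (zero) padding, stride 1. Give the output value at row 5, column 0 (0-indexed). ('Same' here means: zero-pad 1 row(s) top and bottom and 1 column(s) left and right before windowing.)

4

The receptive field on the zero-padded input at this output position is [0 4 18 / 0 19 9 / 0 20 9]. Elementwise product with the kernel and sum: 0·1 + 4·-1 + 0·1 + 19·1 + 9·1 + 0·-1 + 20·-1.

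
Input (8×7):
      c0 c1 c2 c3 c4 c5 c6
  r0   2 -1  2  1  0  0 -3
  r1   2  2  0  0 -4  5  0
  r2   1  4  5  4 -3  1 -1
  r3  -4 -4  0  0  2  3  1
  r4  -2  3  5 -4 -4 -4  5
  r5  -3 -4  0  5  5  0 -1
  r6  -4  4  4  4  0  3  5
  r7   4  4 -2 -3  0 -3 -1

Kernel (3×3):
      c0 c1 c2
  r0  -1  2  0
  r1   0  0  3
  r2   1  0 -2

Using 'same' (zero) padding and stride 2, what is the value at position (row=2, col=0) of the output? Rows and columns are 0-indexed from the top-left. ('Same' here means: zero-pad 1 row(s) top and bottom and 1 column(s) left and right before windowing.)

9

The receptive field on the zero-padded input at this output position is [0 -4 -4 / 0 -2 3 / 0 -3 -4]. Elementwise product with the kernel and sum: 0·-1 + -4·2 + 3·3 + 0·1 + -4·-2.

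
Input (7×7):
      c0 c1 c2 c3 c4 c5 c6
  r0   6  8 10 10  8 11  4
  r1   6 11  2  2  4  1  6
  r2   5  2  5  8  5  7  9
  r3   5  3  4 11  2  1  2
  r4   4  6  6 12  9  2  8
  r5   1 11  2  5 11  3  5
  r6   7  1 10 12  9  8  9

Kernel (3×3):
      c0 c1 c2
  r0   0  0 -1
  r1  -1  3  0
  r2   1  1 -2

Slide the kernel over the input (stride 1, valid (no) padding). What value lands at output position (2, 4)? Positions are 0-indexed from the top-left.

The receptive field on the input at this output position is [5 7 9 / 2 1 2 / 9 2 8]. Elementwise product with the kernel and sum: 9·-1 + 2·-1 + 1·3 + 9·1 + 2·1 + 8·-2.

-13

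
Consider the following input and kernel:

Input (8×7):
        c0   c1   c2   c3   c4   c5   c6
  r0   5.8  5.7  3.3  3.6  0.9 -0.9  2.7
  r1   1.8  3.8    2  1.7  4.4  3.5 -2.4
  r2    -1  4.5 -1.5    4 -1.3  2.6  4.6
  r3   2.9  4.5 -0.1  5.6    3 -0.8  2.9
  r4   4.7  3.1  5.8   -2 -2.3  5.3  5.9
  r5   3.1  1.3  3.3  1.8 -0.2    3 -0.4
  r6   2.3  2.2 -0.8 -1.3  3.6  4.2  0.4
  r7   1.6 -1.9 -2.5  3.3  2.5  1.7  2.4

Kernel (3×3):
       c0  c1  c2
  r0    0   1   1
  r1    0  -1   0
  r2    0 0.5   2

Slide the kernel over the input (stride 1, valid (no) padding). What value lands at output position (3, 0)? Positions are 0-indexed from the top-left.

The receptive field on the input at this output position is [2.9 4.5 -0.1 / 4.7 3.1 5.8 / 3.1 1.3 3.3]. Elementwise product with the kernel and sum: 4.5·1 + -0.1·1 + 3.1·-1 + 1.3·0.5 + 3.3·2.

8.55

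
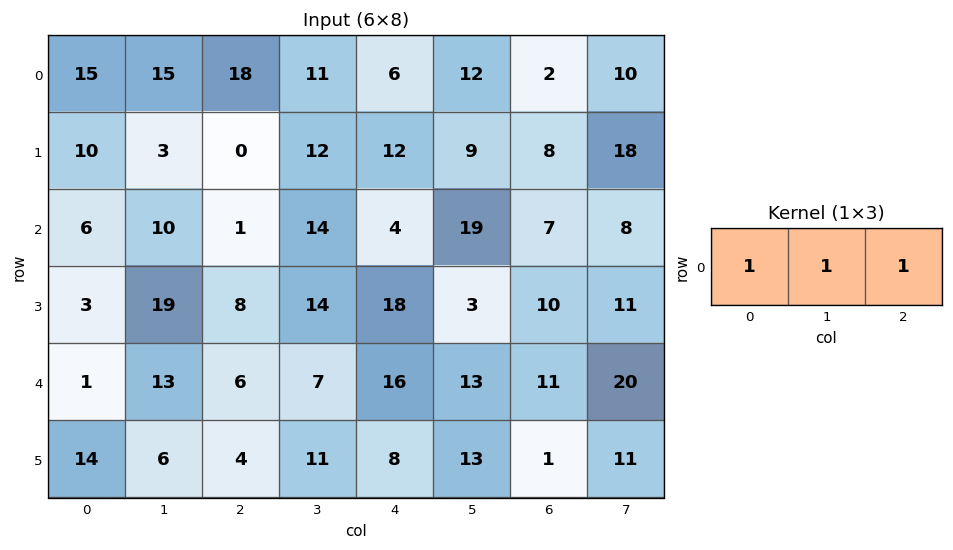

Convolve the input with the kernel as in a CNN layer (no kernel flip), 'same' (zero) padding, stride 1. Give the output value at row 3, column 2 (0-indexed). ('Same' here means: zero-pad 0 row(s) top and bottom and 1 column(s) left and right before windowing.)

41

The receptive field on the zero-padded input at this output position is [19 8 14]. Elementwise product with the kernel and sum: 19·1 + 8·1 + 14·1.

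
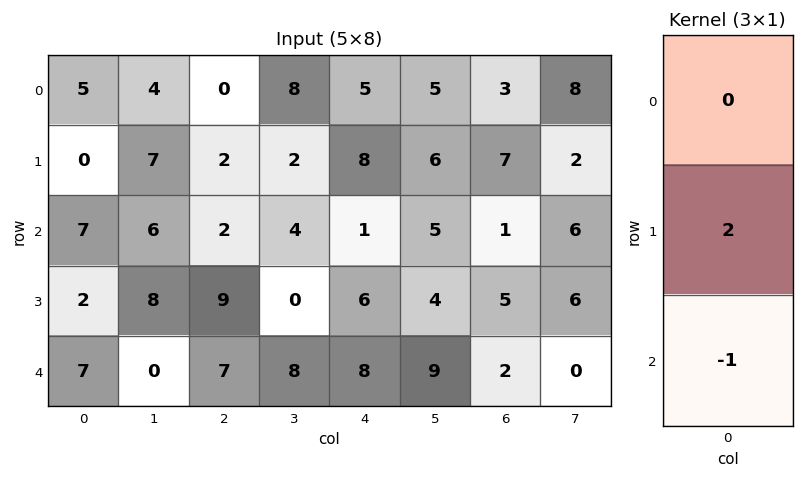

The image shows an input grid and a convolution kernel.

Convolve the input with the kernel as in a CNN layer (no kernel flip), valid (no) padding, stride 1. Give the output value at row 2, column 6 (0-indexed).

The receptive field on the input at this output position is [1 / 5 / 2]. Elementwise product with the kernel and sum: 5·2 + 2·-1.

8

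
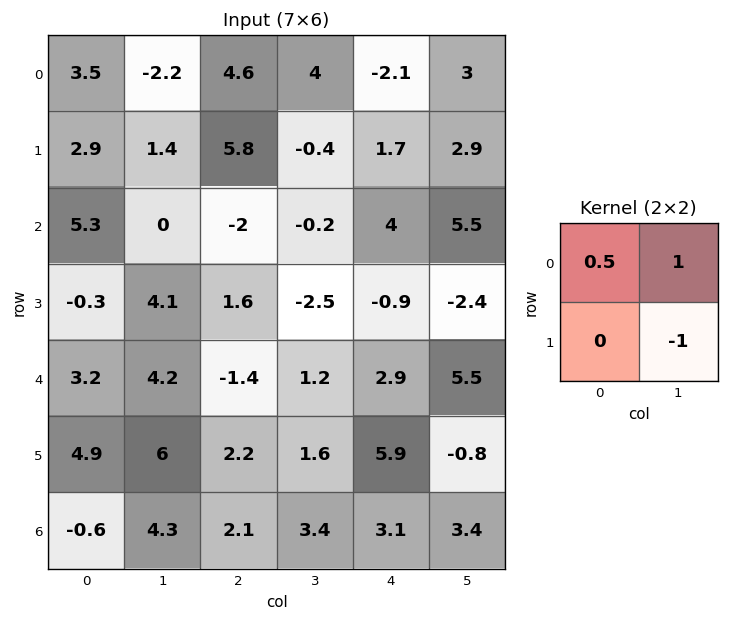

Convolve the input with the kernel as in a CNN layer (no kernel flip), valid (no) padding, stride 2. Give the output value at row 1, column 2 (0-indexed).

9.9

The receptive field on the input at this output position is [4 5.5 / -0.9 -2.4]. Elementwise product with the kernel and sum: 4·0.5 + 5.5·1 + -2.4·-1.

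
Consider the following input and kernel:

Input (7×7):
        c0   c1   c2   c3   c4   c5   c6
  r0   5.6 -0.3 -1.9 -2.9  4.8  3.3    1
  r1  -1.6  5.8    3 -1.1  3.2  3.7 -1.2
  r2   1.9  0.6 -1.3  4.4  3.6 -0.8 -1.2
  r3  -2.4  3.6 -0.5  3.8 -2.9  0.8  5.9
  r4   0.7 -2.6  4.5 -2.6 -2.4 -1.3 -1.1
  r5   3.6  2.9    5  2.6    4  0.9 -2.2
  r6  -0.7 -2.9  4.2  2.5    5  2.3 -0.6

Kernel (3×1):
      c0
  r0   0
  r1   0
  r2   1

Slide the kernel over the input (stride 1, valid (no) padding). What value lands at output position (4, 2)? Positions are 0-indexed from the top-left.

The receptive field on the input at this output position is [4.5 / 5 / 4.2]. Elementwise product with the kernel and sum: 4.2·1.

4.2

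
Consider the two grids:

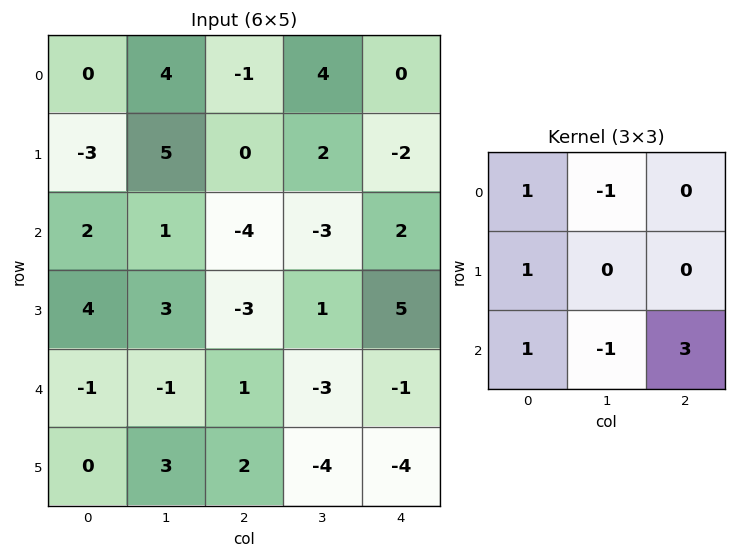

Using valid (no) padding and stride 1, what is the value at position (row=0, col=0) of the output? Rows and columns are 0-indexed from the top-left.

The receptive field on the input at this output position is [0 4 -1 / -3 5 0 / 2 1 -4]. Elementwise product with the kernel and sum: 0·1 + 4·-1 + -3·1 + 2·1 + 1·-1 + -4·3.

-18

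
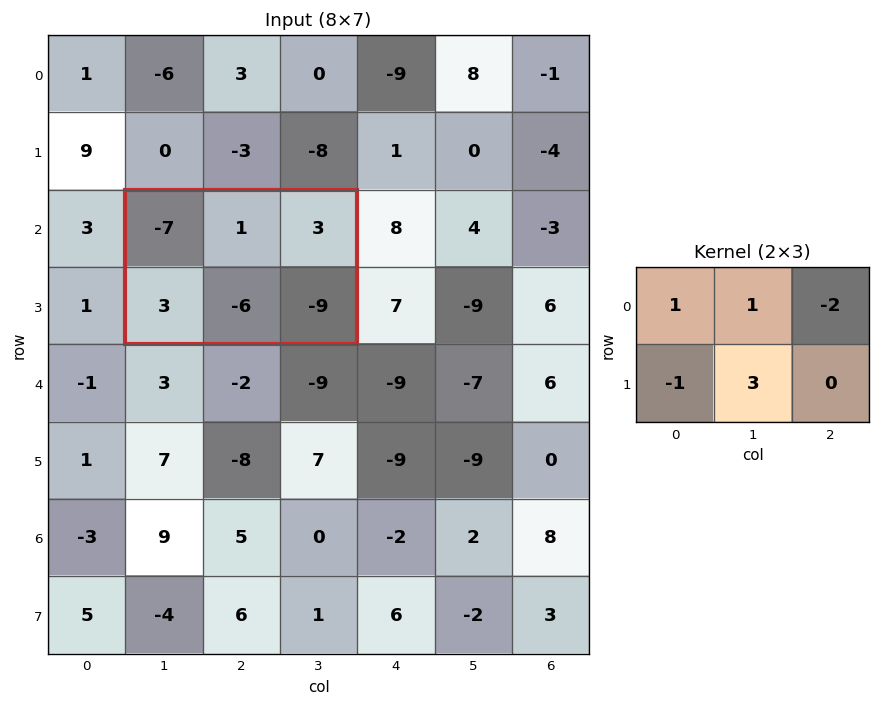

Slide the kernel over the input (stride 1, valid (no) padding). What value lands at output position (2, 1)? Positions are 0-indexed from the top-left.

-33

The receptive field on the input at this output position is [-7 1 3 / 3 -6 -9]. Elementwise product with the kernel and sum: -7·1 + 1·1 + 3·-2 + 3·-1 + -6·3.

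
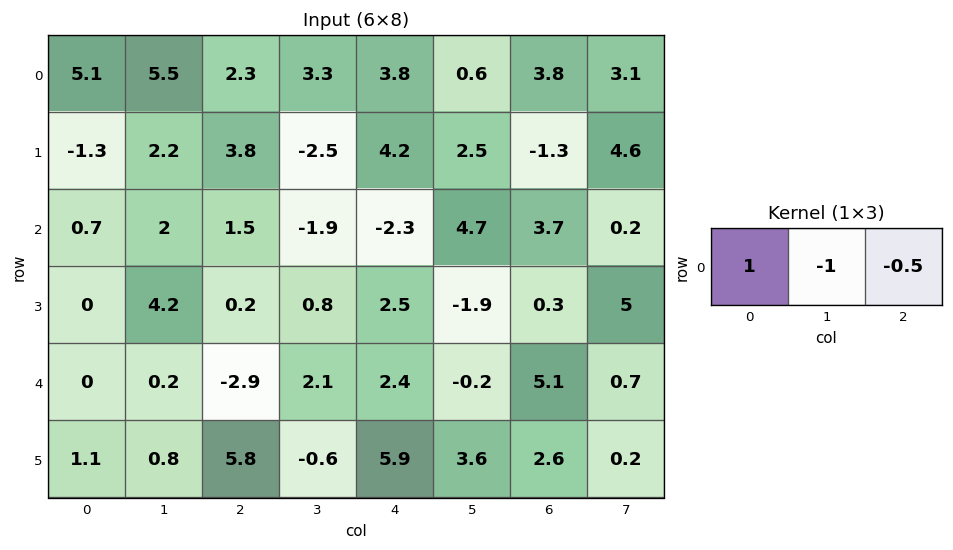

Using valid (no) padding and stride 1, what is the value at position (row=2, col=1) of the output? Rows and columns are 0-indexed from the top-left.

1.45

The receptive field on the input at this output position is [2 1.5 -1.9]. Elementwise product with the kernel and sum: 2·1 + 1.5·-1 + -1.9·-0.5.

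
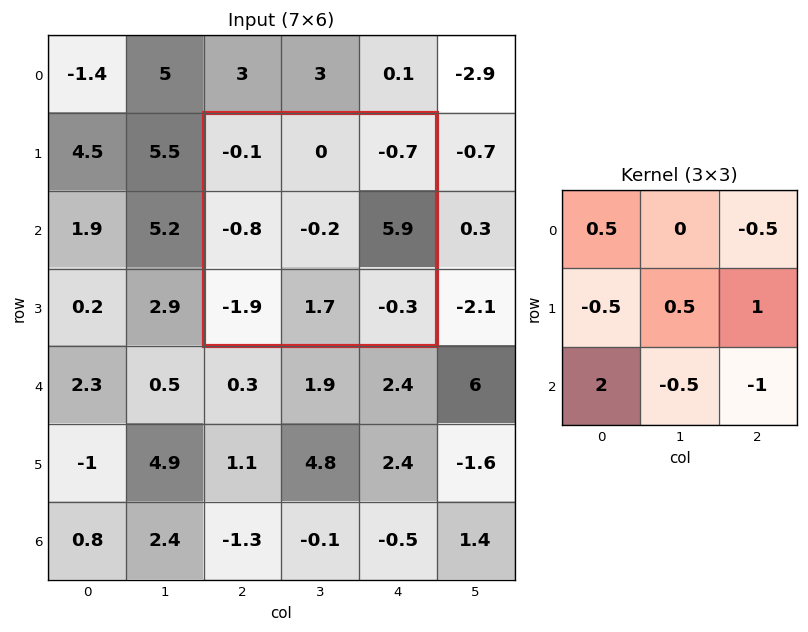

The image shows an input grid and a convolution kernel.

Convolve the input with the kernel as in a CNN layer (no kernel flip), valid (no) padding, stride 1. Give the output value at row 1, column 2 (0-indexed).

The receptive field on the input at this output position is [-0.1 0 -0.7 / -0.8 -0.2 5.9 / -1.9 1.7 -0.3]. Elementwise product with the kernel and sum: -0.1·0.5 + -0.7·-0.5 + -0.8·-0.5 + -0.2·0.5 + 5.9·1 + -1.9·2 + 1.7·-0.5 + -0.3·-1.

2.15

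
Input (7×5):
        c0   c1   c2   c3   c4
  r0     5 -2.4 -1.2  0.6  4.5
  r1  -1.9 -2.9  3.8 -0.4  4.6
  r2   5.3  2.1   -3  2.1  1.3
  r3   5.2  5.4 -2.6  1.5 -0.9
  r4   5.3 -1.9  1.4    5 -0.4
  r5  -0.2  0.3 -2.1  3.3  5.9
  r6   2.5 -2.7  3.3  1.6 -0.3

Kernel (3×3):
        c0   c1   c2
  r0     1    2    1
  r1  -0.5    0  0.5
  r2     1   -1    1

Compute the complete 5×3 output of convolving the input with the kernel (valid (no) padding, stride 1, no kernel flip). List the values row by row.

Output[0,0]: The receptive field on the input at this output position is [5 -2.4 -1.2 / -1.9 -2.9 3.8 / 5.3 2.1 -3]. Elementwise product with the kernel and sum: 5·1 + -2.4·2 + -1.2·1 + -1.9·-0.5 + 3.8·0.5 + 5.3·1 + 2.1·-1 + -3·1.

2.05 4.25 1.1
-10.85 13.8 4.75
11.2 -2.05 -0.65
8.85 10.85 -0.9
10.45 3 16.4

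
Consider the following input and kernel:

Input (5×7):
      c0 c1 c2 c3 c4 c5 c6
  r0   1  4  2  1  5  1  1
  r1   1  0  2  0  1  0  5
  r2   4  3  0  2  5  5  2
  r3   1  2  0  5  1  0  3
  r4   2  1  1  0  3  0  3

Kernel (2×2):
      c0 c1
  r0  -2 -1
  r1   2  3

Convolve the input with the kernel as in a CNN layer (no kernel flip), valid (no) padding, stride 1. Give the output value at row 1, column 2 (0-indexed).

The receptive field on the input at this output position is [2 0 / 0 2]. Elementwise product with the kernel and sum: 2·-2 + 0·-1 + 0·2 + 2·3.

2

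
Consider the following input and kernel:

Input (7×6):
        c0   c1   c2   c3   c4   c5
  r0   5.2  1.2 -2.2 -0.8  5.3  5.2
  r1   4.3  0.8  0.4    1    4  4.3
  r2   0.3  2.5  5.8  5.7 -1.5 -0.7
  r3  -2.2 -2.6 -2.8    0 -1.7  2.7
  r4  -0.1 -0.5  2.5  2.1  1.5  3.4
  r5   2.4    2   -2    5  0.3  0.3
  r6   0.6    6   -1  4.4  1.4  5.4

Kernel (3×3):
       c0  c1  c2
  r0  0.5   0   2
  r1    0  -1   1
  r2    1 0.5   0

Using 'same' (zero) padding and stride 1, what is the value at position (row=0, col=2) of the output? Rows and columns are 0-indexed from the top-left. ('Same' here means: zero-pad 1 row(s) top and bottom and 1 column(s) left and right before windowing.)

The receptive field on the zero-padded input at this output position is [0 0 0 / 1.2 -2.2 -0.8 / 0.8 0.4 1]. Elementwise product with the kernel and sum: 0·0.5 + 0·2 + -2.2·-1 + -0.8·1 + 0.8·1 + 0.4·0.5.

2.4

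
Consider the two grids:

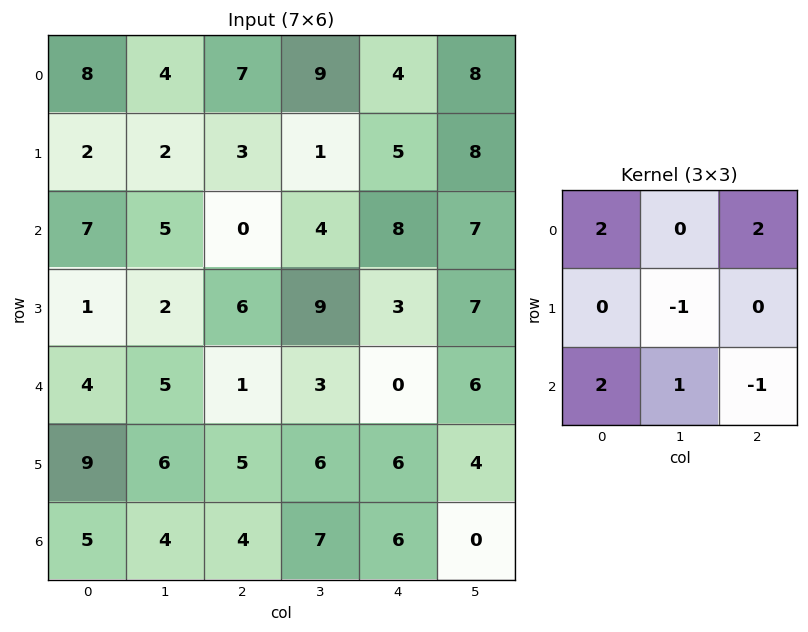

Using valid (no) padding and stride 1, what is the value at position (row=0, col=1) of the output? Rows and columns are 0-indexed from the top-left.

29

The receptive field on the input at this output position is [4 7 9 / 2 3 1 / 5 0 4]. Elementwise product with the kernel and sum: 4·2 + 9·2 + 3·-1 + 5·2 + 0·1 + 4·-1.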